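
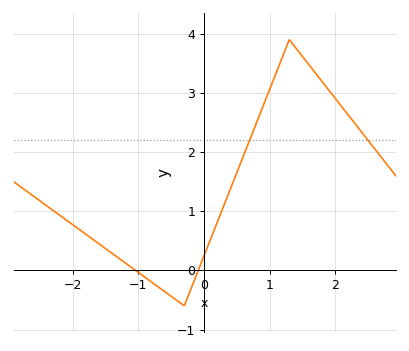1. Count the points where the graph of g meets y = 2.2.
2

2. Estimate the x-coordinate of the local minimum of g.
-0.301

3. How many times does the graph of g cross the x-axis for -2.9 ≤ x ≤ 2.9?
2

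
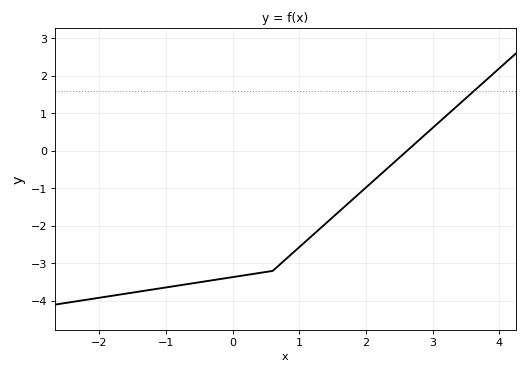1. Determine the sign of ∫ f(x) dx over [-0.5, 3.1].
negative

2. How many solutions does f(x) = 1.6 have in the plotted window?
1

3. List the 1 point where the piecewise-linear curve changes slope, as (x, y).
(0.6, -3.2)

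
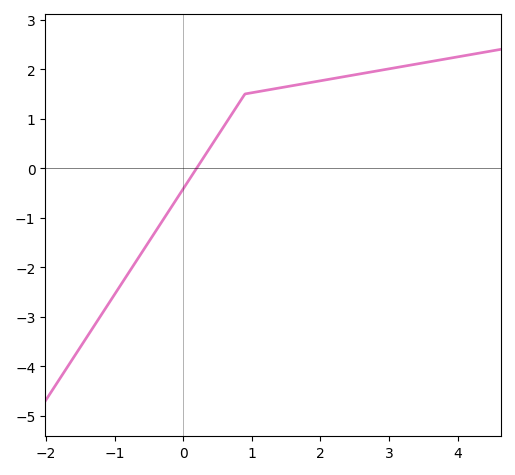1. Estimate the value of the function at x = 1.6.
1.7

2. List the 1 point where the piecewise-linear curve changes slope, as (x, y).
(0.9, 1.5)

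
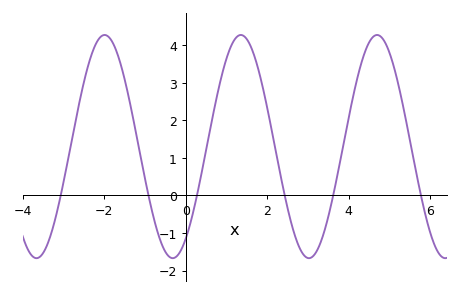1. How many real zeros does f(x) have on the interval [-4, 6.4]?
6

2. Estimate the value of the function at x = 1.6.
3.95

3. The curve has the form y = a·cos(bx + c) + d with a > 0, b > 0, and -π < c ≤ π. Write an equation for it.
y = 2.97cos(1.88x - 2.54) + 1.3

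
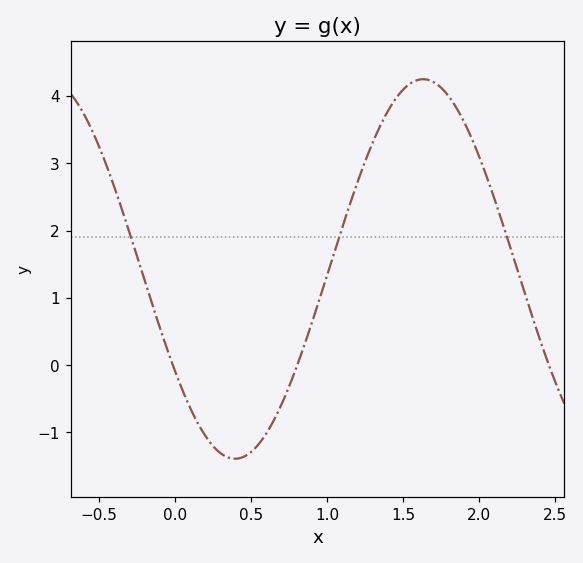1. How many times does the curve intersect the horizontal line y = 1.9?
3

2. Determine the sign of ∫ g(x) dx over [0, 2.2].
positive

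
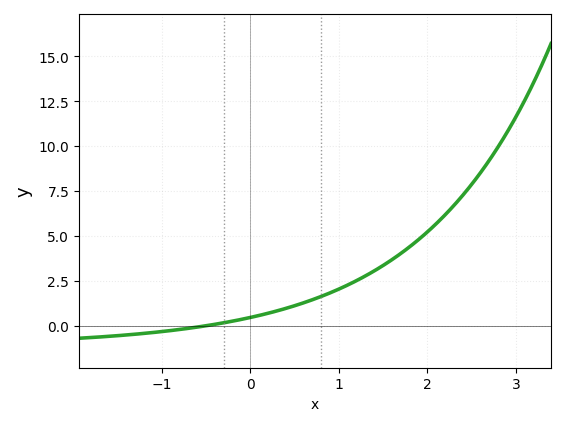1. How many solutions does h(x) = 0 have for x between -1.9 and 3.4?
1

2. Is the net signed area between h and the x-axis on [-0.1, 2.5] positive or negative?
positive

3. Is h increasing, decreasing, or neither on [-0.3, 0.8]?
increasing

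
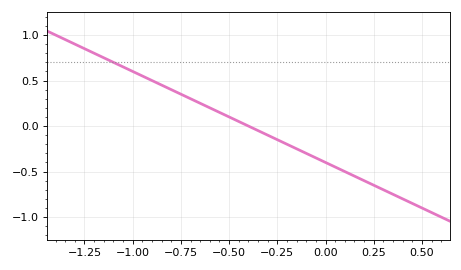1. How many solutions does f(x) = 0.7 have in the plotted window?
1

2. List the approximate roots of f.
-0.4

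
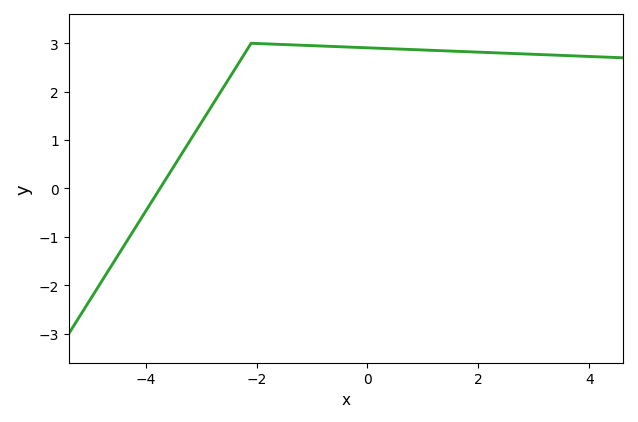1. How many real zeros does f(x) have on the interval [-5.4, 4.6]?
1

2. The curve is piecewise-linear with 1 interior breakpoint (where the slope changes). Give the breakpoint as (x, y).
(-2.1, 3)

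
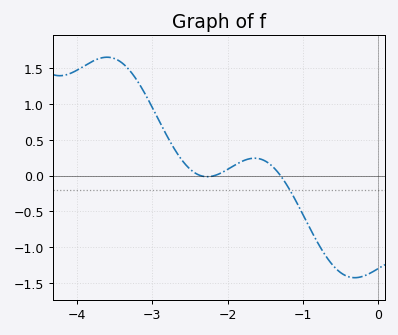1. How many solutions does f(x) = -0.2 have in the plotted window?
1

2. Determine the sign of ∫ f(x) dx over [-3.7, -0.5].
positive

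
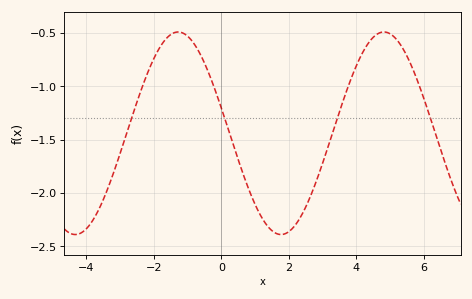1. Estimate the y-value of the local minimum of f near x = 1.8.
-2.39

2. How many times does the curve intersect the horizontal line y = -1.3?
4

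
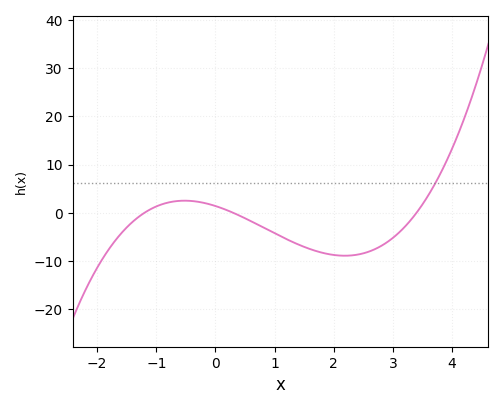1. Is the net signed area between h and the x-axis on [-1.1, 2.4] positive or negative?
negative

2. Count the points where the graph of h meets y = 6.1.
1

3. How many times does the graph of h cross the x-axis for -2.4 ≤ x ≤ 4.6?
3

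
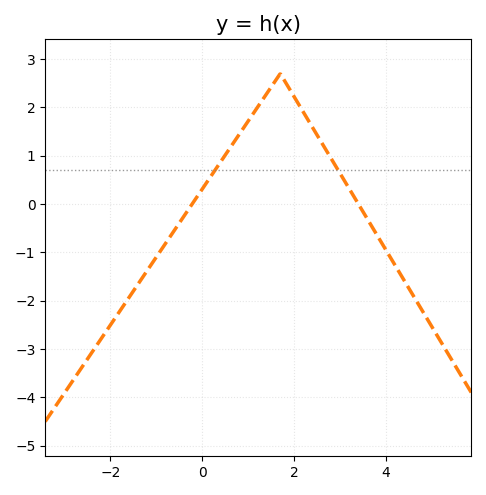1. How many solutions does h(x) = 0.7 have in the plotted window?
2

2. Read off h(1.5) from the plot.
2.4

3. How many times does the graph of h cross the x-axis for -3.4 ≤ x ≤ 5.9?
2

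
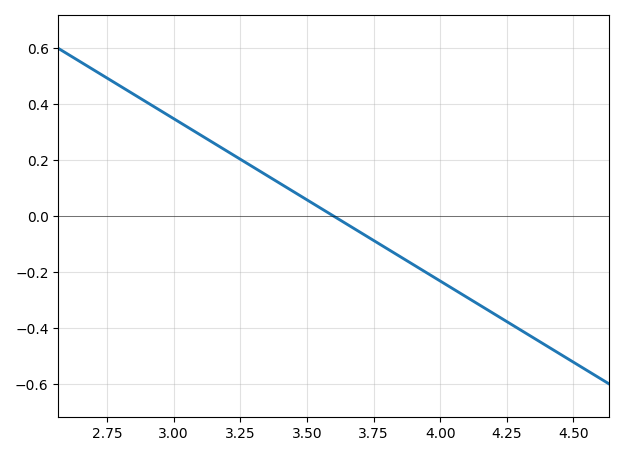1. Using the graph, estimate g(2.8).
0.464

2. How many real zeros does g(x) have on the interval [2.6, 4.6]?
1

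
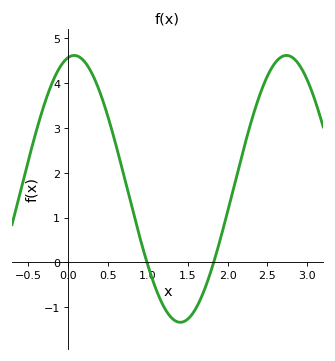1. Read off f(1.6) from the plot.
-1.04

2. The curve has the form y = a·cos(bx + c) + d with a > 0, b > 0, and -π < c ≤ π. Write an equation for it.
y = 2.98cos(2.36x - 0.182) + 1.64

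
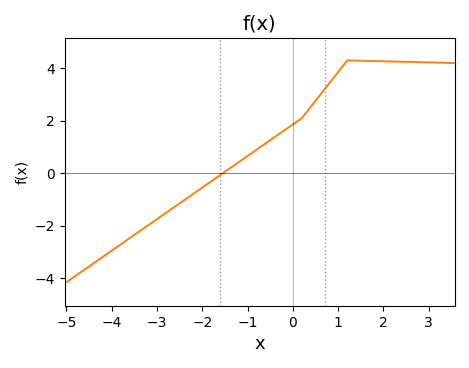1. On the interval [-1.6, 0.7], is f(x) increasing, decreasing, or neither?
increasing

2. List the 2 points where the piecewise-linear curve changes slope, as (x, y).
(0.2, 2.1); (1.2, 4.3)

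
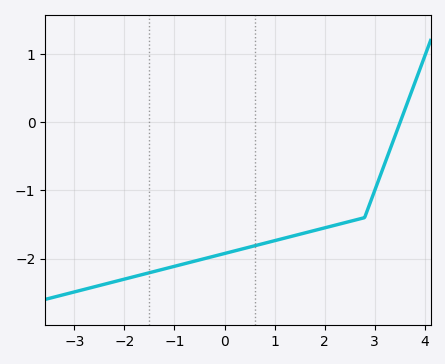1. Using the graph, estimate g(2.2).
-1.5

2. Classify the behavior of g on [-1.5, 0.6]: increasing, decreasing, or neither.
increasing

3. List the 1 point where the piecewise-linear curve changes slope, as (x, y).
(2.8, -1.4)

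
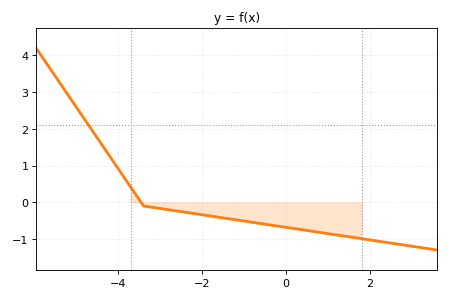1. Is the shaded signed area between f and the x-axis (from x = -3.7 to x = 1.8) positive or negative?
negative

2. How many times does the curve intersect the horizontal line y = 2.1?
1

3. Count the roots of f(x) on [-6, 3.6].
1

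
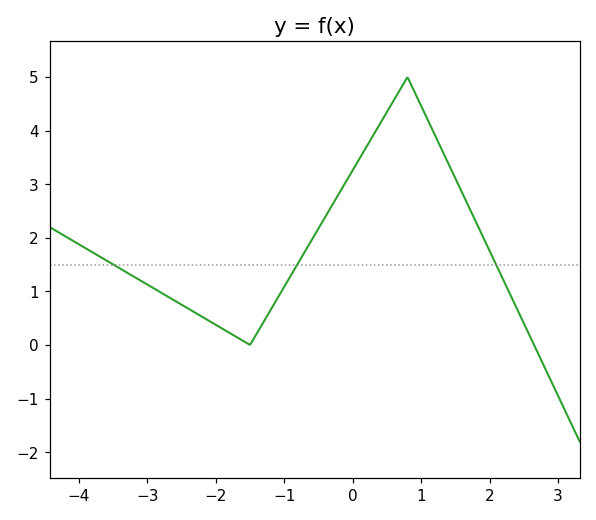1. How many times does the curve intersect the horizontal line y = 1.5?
3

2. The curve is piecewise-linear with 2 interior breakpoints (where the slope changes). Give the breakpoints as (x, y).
(-1.5, 0); (0.8, 5)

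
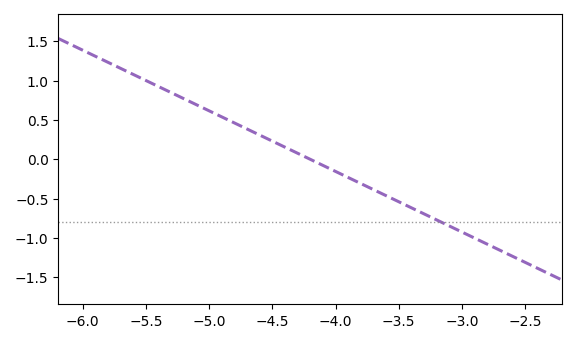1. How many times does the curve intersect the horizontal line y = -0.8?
1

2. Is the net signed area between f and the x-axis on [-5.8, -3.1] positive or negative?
positive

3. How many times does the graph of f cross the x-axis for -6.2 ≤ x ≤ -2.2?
1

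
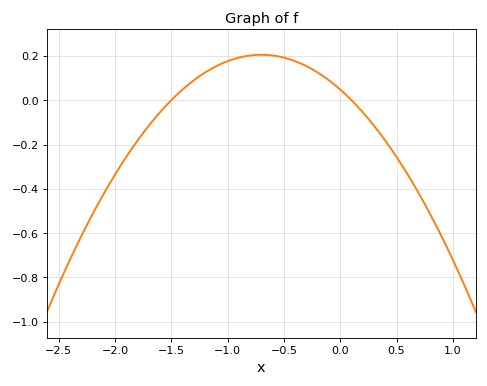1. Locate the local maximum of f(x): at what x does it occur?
-0.7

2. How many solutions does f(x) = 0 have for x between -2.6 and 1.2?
2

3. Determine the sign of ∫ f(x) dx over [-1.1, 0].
positive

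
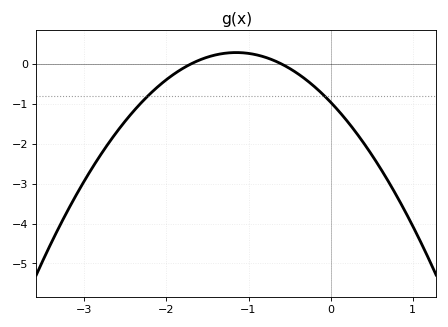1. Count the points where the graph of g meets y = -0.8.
2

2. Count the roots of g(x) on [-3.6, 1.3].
2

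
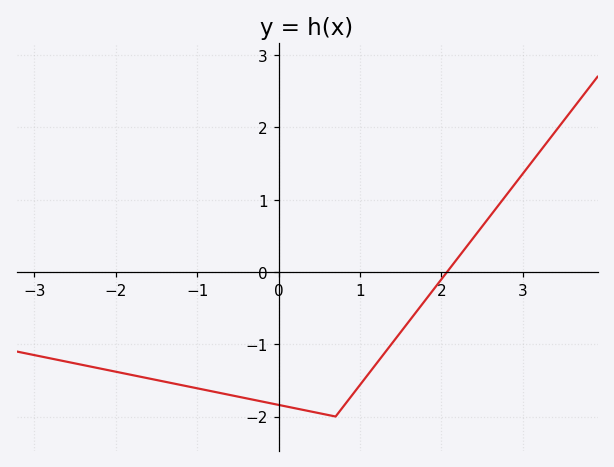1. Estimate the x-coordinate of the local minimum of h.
0.7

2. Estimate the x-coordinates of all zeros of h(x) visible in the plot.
2.1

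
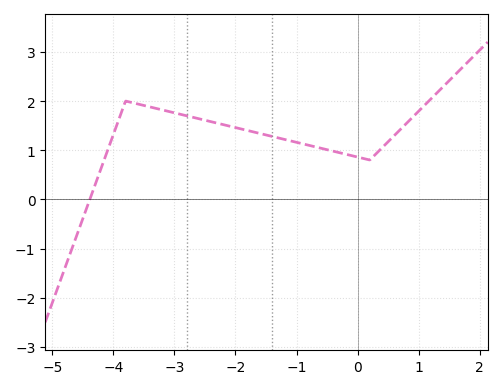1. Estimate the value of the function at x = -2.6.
1.6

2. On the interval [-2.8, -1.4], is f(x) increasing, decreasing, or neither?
decreasing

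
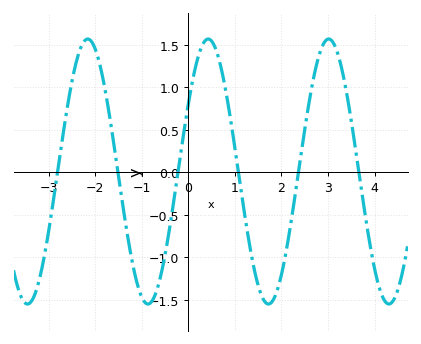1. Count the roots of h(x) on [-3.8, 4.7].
6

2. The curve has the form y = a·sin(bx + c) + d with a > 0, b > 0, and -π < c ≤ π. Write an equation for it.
y = 1.56sin(2.43x + 0.532) + 0.01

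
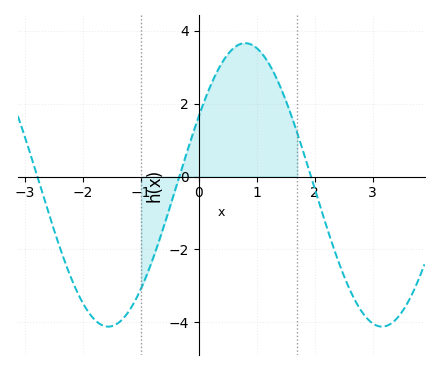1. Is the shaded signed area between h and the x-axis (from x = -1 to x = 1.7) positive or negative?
positive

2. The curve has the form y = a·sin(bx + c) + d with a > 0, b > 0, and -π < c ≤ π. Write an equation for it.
y = 3.89sin(1.33x + 0.51) - 0.23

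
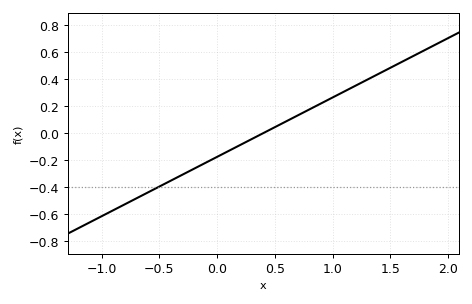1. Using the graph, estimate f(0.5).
0.044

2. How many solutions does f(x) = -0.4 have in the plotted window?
1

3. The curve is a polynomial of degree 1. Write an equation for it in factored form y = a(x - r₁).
y = 0.44(x - 0.4)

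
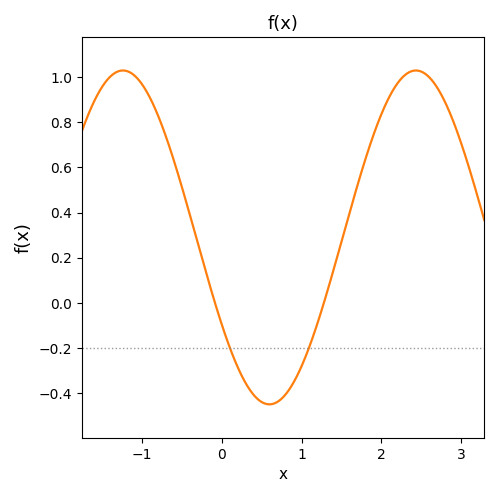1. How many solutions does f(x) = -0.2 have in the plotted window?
2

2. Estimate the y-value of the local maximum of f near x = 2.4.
1.03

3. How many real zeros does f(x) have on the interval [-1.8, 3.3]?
2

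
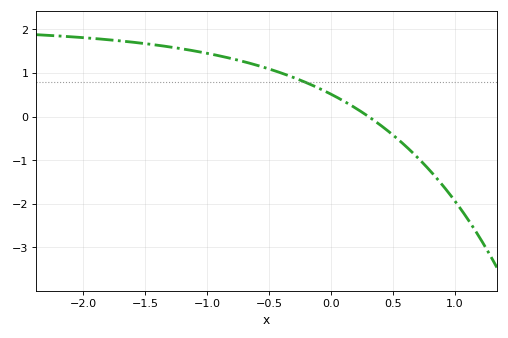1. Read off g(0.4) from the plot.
-0.2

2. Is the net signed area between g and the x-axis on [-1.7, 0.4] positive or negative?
positive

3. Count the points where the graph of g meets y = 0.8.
1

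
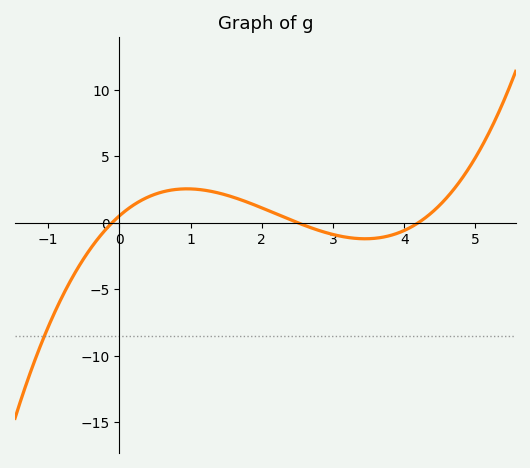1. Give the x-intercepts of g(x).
-0.1, 2.5, 4.2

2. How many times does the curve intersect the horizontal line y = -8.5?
1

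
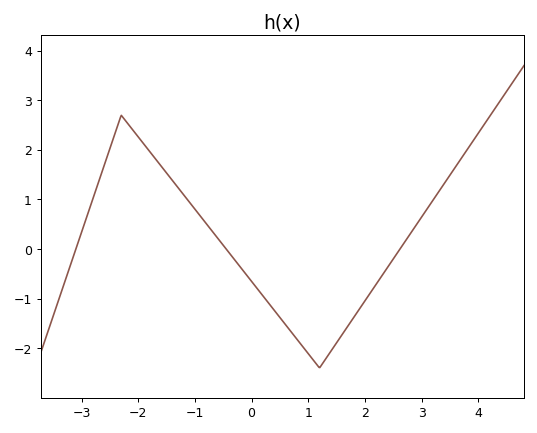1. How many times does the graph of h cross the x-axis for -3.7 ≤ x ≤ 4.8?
3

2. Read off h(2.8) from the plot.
0.305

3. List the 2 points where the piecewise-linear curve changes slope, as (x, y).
(-2.3, 2.7); (1.2, -2.4)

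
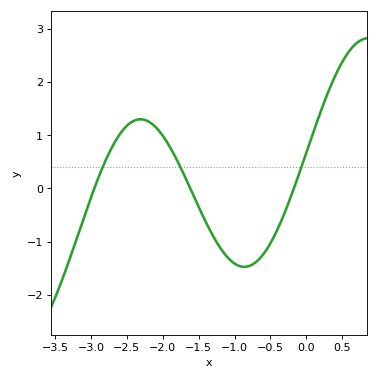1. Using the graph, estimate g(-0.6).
-1.2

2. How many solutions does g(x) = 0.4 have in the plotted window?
3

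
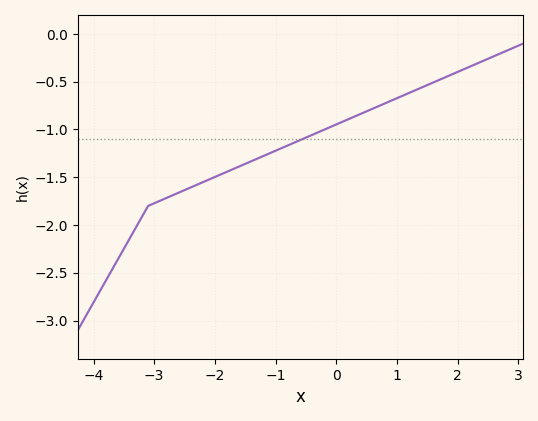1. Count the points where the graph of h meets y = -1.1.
1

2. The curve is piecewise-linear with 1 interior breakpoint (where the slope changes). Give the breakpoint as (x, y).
(-3.1, -1.8)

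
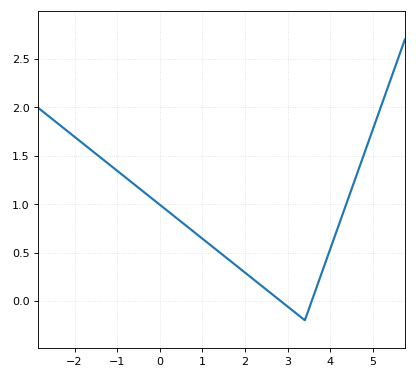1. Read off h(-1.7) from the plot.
1.6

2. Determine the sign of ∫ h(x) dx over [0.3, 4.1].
positive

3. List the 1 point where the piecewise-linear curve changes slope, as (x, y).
(3.4, -0.2)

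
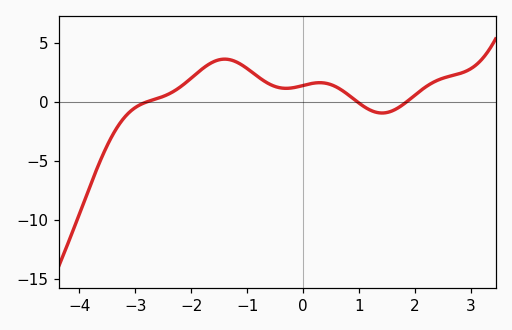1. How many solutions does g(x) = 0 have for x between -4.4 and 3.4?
3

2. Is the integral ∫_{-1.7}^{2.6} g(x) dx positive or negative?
positive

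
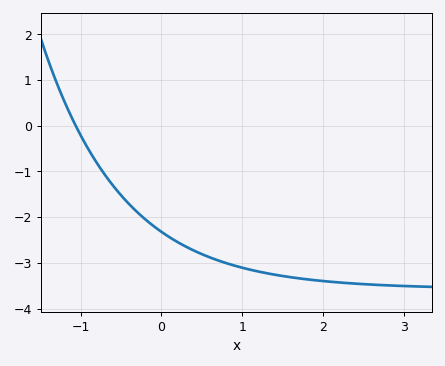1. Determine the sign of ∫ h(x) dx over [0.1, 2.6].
negative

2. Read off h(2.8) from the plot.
-3.49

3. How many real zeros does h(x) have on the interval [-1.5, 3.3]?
1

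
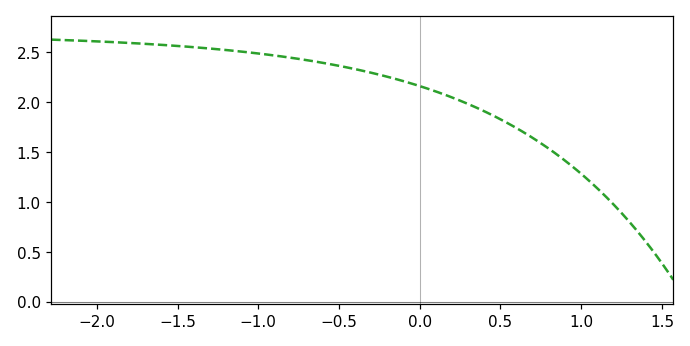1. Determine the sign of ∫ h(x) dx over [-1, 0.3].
positive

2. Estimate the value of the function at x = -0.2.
2.25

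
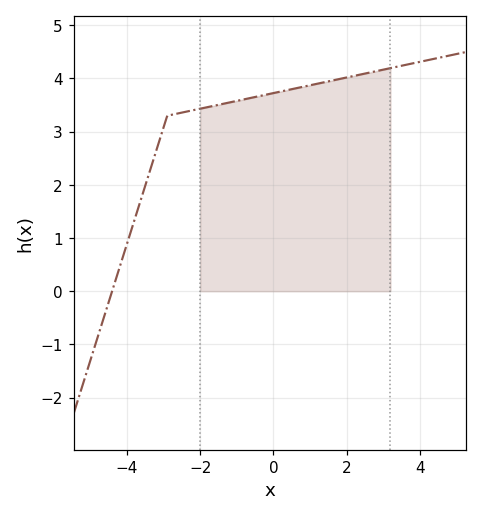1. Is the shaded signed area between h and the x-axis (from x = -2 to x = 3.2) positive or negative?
positive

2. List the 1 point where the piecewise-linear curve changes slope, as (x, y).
(-2.9, 3.3)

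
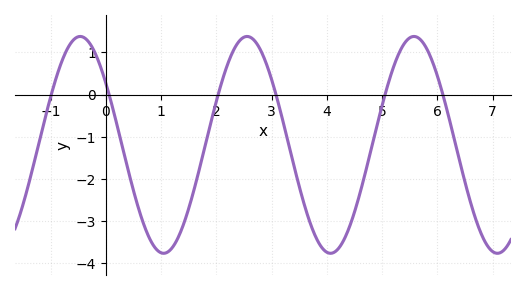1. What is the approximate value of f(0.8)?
-3.44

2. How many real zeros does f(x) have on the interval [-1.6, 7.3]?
6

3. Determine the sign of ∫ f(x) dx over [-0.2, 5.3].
negative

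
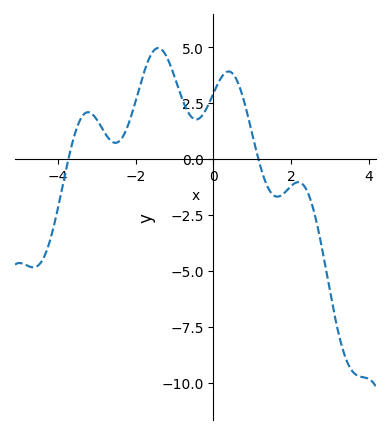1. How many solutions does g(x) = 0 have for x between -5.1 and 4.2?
2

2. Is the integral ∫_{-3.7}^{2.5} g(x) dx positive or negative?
positive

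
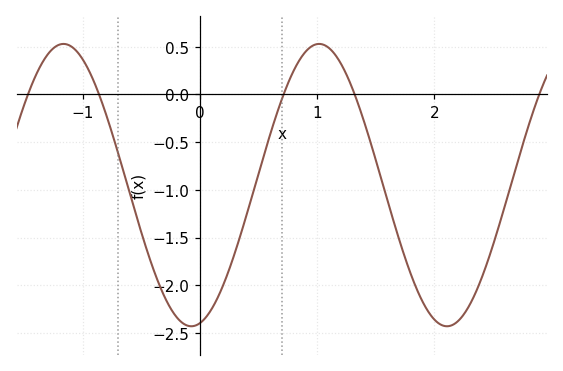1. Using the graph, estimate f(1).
0.55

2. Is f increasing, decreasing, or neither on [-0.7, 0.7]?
neither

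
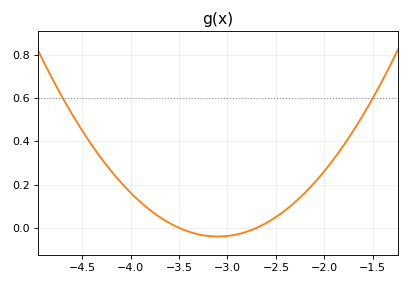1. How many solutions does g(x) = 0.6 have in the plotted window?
2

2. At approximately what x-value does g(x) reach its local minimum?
-3.1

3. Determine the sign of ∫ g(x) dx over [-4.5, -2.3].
positive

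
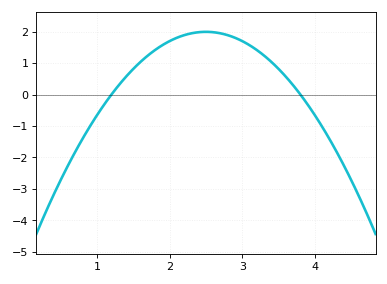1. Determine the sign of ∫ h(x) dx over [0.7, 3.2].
positive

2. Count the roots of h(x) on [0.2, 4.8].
2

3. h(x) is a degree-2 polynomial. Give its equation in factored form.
y = -1.18(x - 1.2)(x - 3.8)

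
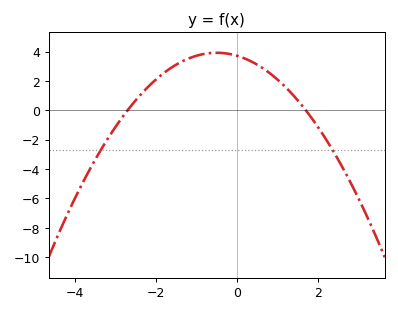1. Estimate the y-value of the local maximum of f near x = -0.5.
3.92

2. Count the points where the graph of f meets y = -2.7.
2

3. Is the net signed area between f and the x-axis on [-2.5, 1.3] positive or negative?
positive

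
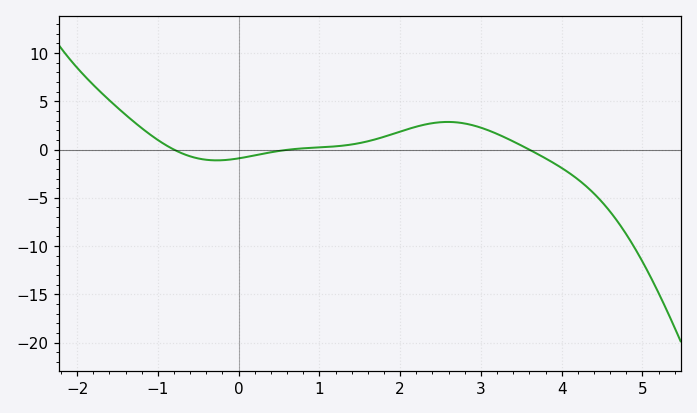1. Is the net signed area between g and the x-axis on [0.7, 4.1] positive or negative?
positive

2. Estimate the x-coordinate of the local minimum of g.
-0.271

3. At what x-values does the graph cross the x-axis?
-0.801, 0.626, 3.6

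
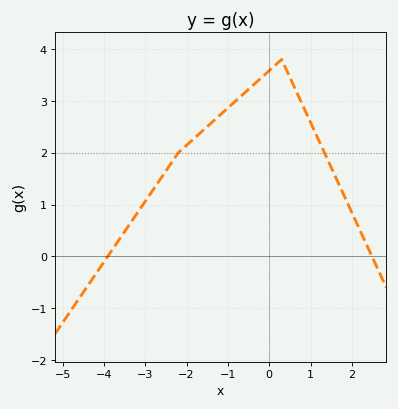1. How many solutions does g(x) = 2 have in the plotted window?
2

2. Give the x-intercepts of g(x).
-4, 2.4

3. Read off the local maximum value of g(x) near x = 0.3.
3.8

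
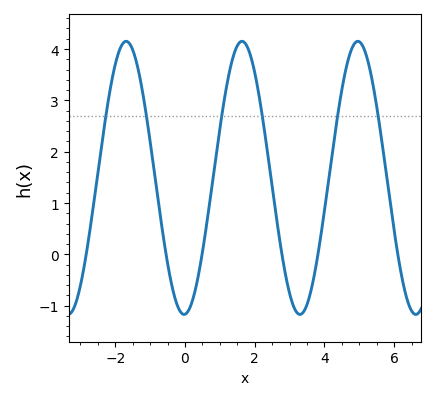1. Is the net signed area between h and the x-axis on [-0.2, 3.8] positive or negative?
positive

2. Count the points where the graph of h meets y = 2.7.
6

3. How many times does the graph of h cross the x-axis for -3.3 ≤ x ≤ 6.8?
6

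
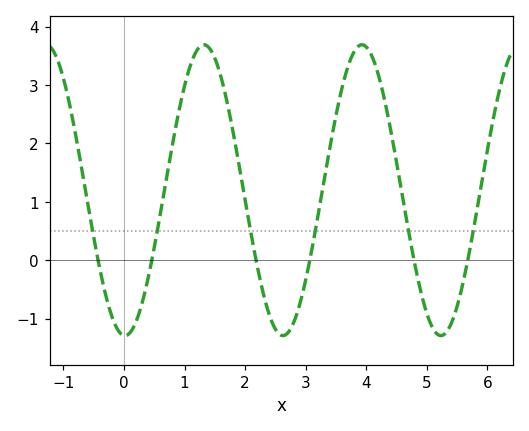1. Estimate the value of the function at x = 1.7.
2.7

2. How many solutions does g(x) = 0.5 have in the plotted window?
6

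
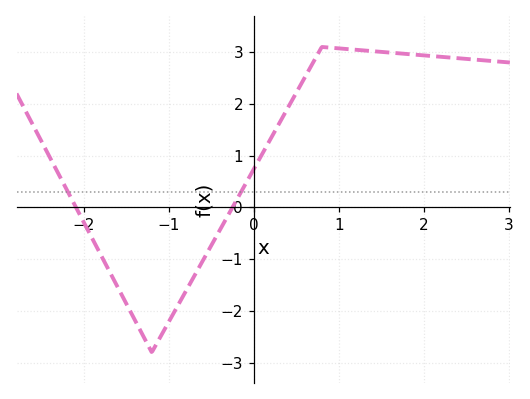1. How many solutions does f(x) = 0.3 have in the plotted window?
2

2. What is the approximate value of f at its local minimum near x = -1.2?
-2.8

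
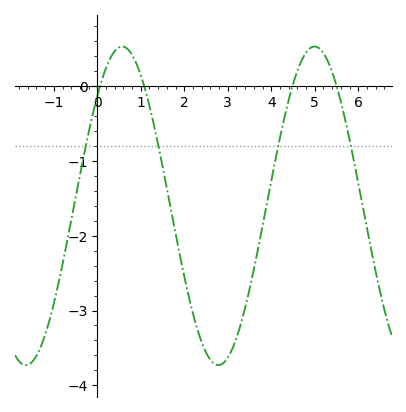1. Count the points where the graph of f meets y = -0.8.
4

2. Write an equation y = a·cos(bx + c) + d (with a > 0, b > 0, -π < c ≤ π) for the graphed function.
y = 2.13cos(1.4x - 0.81) - 1.6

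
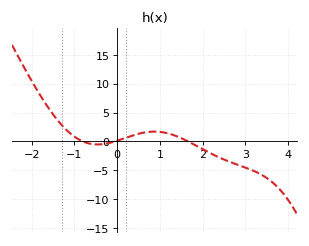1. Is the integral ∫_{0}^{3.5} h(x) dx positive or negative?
negative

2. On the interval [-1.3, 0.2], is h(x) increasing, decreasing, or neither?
neither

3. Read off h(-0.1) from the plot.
-0.103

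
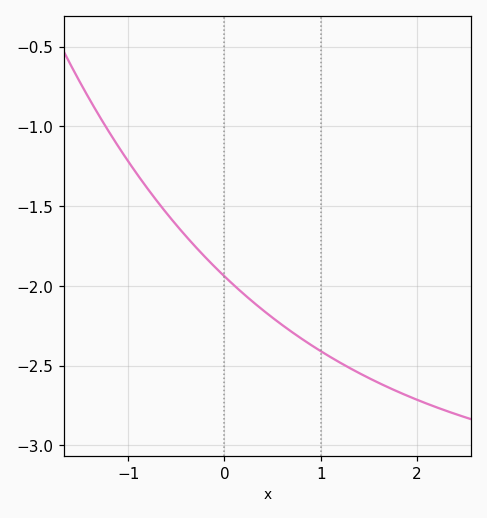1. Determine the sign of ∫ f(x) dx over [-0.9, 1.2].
negative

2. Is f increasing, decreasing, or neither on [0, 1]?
decreasing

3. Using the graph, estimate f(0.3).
-2.1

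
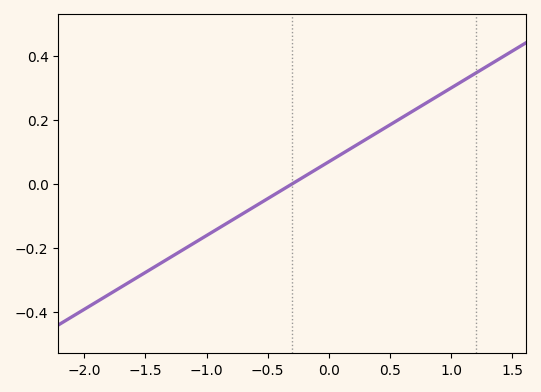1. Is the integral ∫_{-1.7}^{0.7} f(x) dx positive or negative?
negative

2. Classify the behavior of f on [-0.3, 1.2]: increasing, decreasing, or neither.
increasing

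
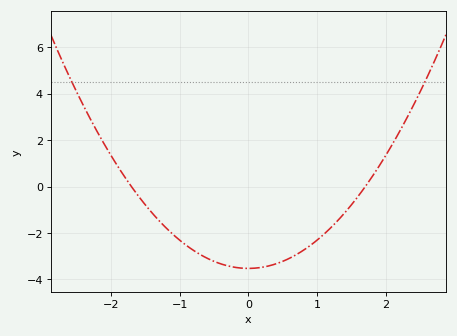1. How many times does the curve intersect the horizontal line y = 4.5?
2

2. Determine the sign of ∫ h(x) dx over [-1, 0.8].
negative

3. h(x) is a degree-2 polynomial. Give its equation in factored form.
y = 1.22(x + 1.7)(x - 1.7)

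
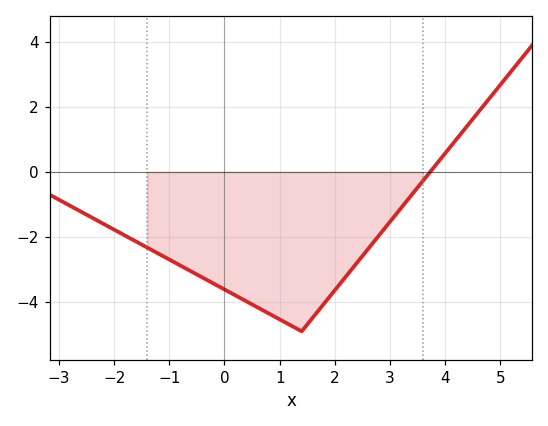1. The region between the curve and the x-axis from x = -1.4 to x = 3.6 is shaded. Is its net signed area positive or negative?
negative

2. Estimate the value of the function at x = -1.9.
-1.8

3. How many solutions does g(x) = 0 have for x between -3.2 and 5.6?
1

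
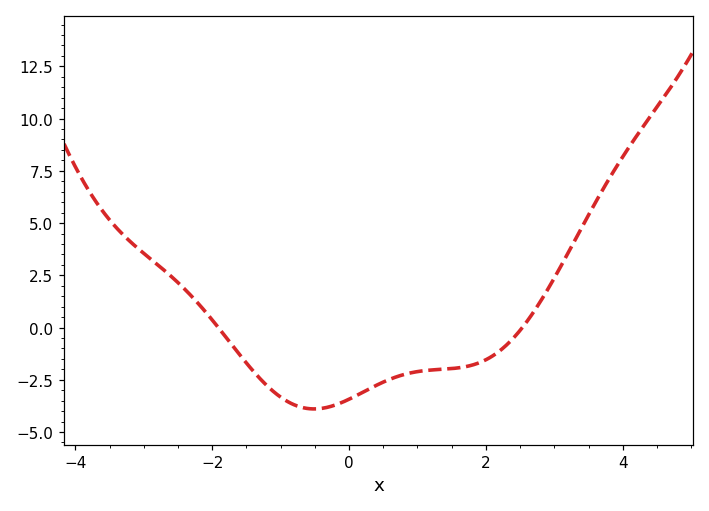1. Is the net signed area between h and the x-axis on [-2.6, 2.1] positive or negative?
negative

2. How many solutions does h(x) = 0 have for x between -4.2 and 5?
2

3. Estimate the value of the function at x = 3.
2.37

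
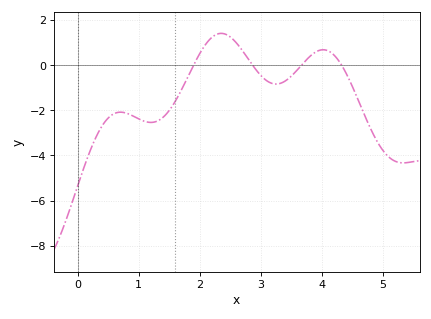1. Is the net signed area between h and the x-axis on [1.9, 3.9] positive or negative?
positive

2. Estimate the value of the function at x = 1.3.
-2.48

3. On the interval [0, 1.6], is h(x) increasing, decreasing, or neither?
neither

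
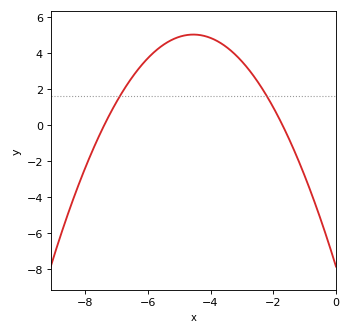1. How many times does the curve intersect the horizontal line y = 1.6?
2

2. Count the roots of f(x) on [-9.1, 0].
2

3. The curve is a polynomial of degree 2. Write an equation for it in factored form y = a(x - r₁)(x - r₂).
y = -0.62(x + 7.4)(x + 1.7)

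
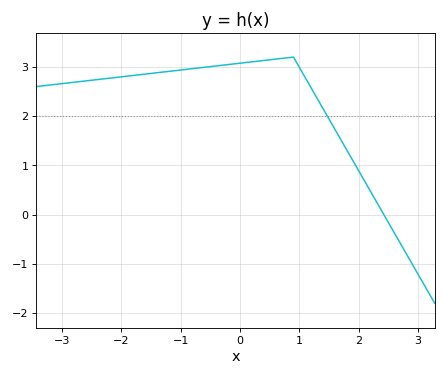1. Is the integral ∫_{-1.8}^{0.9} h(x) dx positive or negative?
positive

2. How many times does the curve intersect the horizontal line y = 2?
1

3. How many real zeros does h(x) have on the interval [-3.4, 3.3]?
1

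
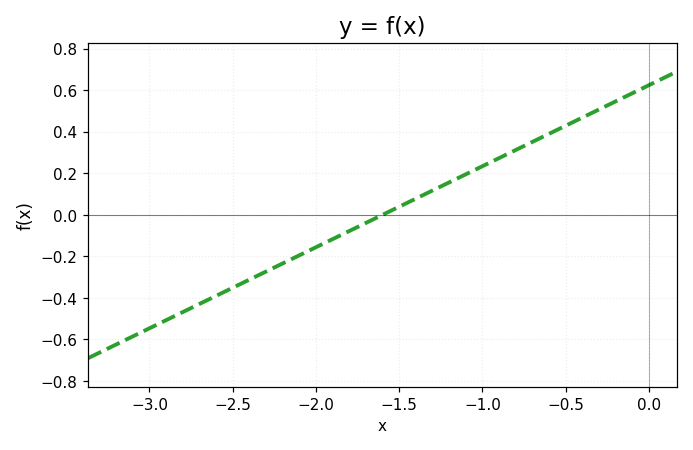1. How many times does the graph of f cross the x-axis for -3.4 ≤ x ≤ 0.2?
1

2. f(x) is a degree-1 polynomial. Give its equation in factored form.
y = 0.39(x + 1.6)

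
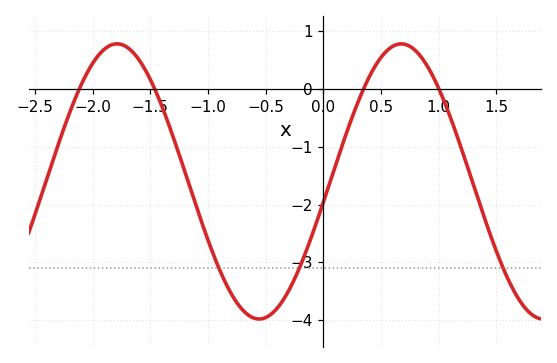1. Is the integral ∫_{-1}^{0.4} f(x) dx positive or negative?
negative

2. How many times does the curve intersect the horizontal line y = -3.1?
3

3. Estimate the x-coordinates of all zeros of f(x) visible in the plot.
-2.1, -1.5, 0.3, 1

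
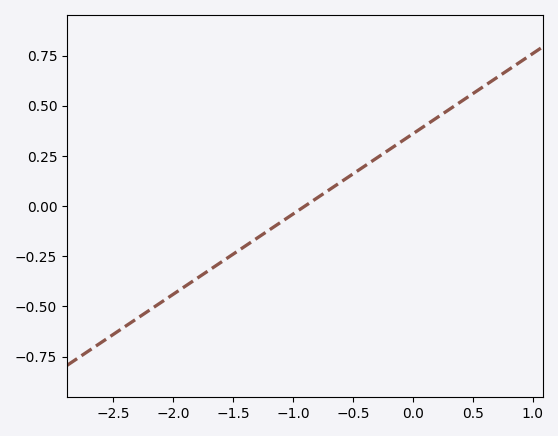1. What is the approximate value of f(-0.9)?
0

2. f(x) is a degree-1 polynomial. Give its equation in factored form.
y = 0.4(x + 0.9)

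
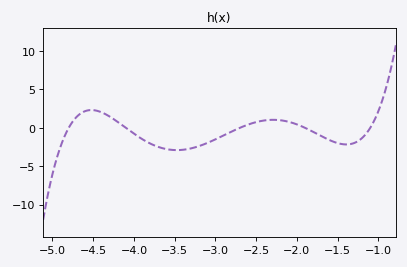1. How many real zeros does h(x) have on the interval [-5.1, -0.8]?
5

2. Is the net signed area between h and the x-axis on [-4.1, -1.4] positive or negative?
negative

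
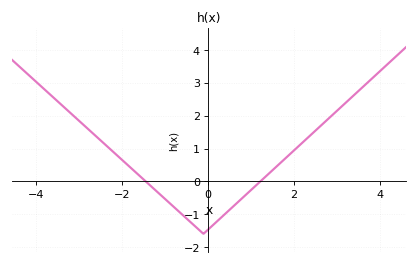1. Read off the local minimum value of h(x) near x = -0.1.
-1.6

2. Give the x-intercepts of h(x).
-1.4, 1.2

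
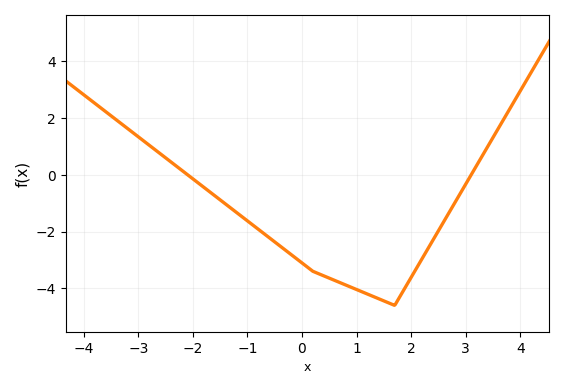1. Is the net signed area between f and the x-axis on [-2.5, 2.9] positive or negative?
negative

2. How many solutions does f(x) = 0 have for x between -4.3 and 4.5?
2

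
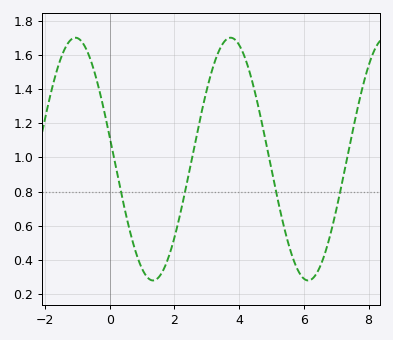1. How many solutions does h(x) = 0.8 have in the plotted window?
4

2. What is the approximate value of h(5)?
0.92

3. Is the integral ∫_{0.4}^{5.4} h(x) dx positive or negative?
positive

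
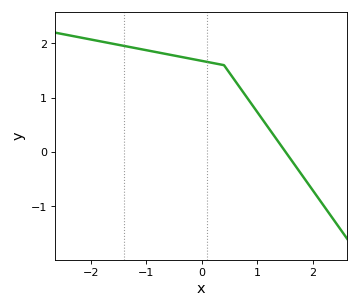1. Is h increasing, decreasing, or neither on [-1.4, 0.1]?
decreasing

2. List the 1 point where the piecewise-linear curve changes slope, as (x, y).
(0.4, 1.6)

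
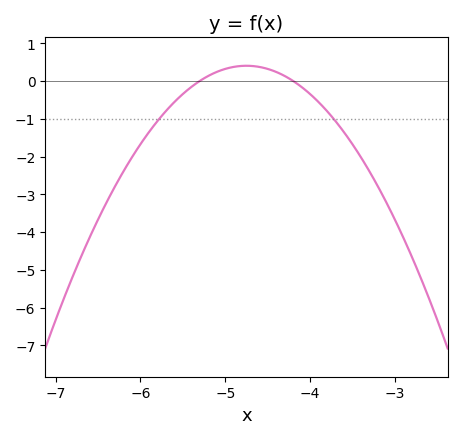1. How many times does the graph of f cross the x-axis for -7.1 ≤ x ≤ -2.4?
2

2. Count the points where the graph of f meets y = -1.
2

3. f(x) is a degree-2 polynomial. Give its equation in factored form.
y = -1.33(x + 5.3)(x + 4.2)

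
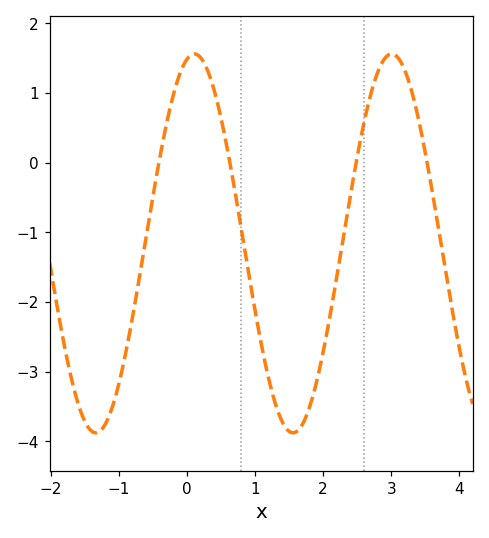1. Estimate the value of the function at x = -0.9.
-2.75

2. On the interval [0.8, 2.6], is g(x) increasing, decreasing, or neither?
neither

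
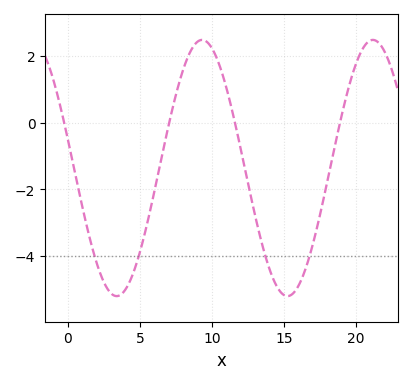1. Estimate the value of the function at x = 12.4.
-1.6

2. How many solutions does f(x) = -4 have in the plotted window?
4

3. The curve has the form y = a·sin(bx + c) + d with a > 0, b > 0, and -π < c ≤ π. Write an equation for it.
y = 3.85sin(0.53x + 2.9) - 1.36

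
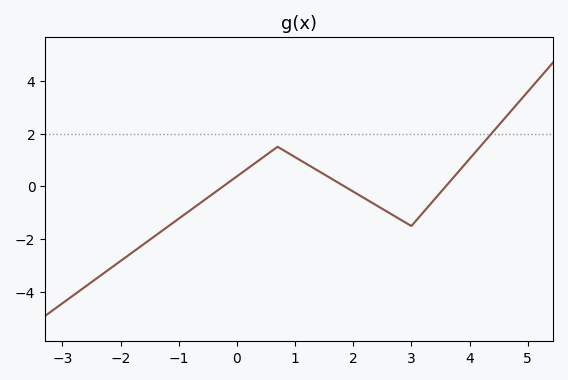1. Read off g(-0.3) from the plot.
-0.102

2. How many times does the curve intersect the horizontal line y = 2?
1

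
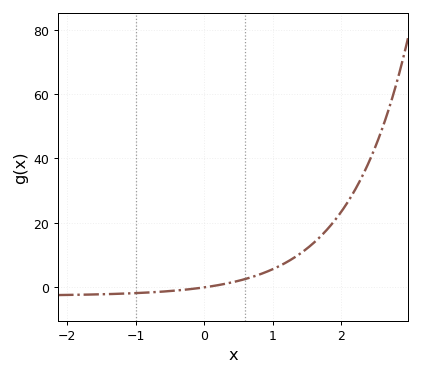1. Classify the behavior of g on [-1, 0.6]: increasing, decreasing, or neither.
increasing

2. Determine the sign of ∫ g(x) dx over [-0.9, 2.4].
positive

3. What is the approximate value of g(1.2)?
7.55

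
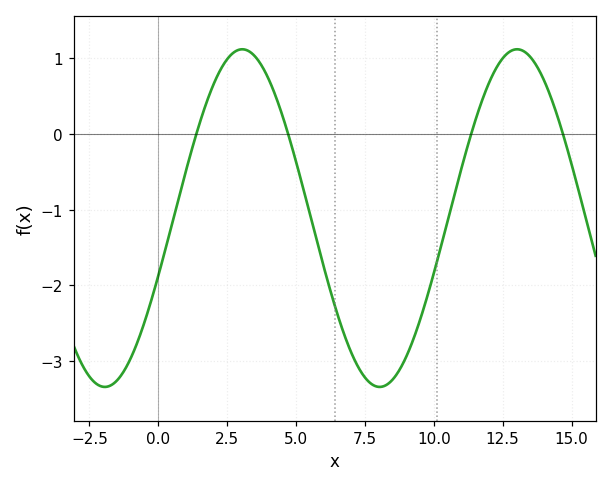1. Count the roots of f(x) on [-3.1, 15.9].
4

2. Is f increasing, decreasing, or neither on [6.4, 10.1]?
neither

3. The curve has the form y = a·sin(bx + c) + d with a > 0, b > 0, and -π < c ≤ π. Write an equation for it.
y = 2.23sin(0.63x - 0.35) - 1.11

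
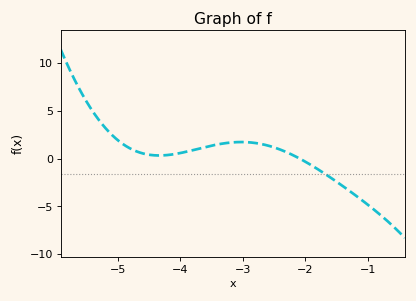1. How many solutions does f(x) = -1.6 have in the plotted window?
1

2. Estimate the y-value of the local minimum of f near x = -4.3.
0.328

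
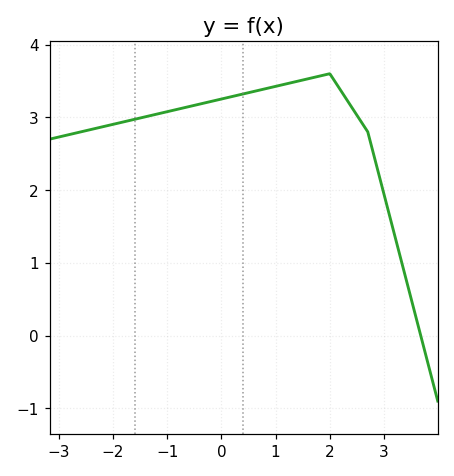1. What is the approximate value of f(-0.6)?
3.1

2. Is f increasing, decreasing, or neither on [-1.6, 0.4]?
increasing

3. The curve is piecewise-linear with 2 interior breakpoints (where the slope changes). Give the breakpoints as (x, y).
(2, 3.6); (2.7, 2.8)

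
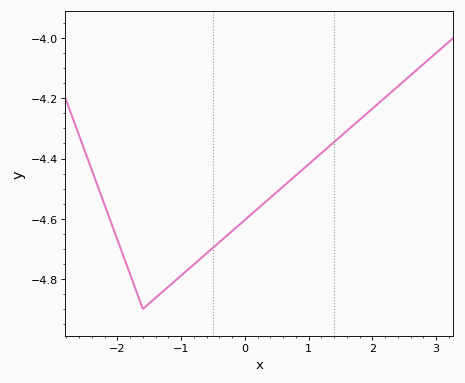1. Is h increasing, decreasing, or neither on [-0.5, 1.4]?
increasing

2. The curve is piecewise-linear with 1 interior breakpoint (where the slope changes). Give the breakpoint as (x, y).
(-1.6, -4.9)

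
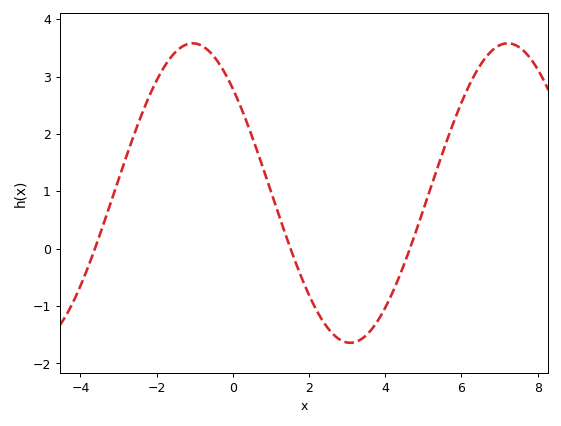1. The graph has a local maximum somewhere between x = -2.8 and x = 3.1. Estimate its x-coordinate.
-1.05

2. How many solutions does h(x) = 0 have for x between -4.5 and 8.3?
3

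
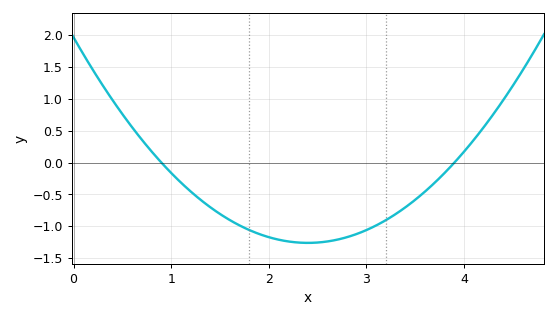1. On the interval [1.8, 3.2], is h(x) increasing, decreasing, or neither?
neither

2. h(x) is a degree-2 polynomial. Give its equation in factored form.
y = 0.56(x - 0.9)(x - 3.9)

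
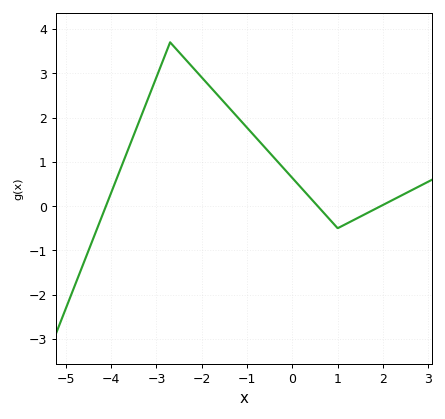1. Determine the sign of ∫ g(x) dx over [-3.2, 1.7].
positive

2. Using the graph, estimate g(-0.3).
1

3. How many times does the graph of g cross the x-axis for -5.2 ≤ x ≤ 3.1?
3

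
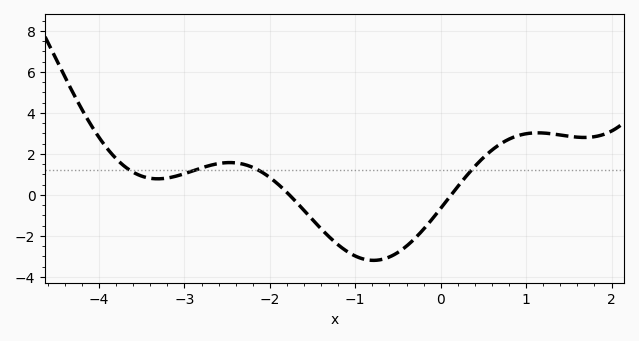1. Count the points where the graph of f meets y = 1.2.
4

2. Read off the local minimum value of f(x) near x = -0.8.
-3.19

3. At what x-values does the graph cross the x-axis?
-1.77, 0.123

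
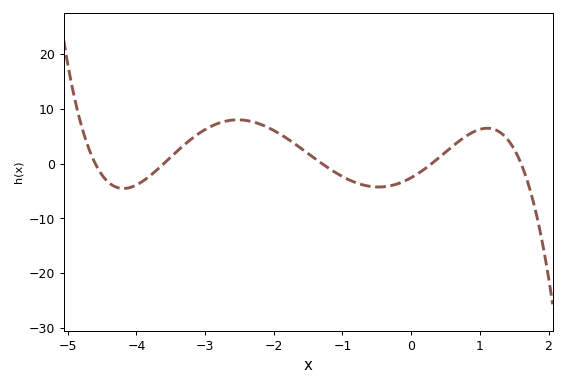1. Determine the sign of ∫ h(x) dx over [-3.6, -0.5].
positive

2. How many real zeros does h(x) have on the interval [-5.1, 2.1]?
5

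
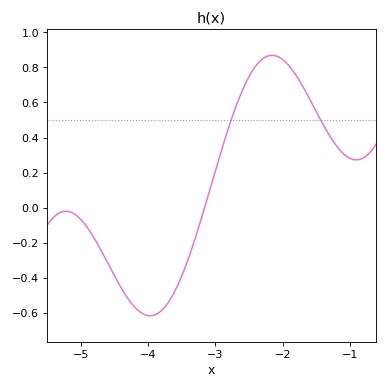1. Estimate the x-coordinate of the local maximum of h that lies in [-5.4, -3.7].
-5.2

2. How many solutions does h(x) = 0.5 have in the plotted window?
2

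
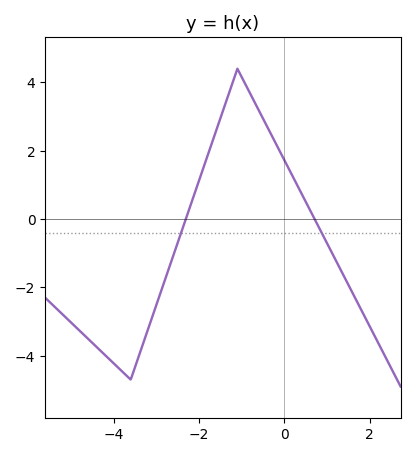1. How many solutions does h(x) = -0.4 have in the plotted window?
2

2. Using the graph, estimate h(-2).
1.2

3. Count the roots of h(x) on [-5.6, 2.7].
2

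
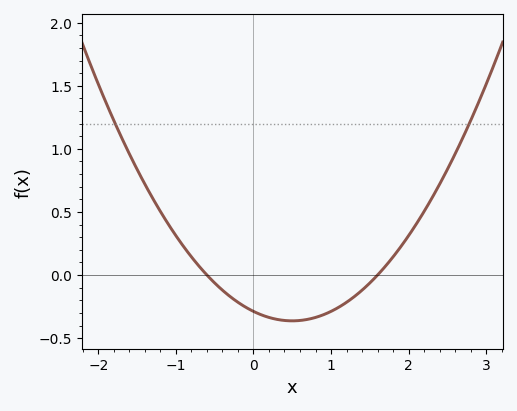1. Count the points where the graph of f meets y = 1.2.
2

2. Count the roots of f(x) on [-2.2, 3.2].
2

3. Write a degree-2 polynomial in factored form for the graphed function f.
y = 0.3(x + 0.6)(x - 1.6)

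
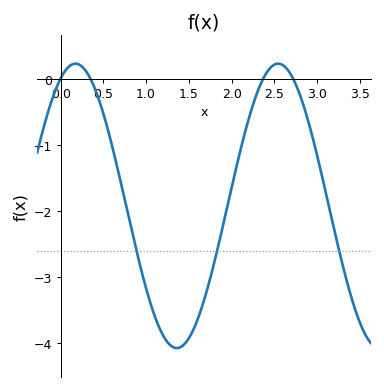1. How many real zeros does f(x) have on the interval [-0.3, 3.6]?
4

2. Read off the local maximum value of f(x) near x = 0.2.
0.2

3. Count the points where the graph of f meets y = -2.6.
3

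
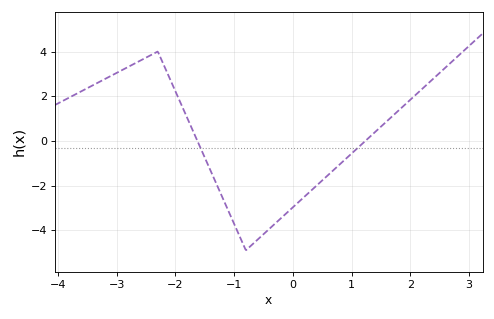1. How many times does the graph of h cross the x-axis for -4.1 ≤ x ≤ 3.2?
2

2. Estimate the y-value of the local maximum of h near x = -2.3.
4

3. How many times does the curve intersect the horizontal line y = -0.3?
2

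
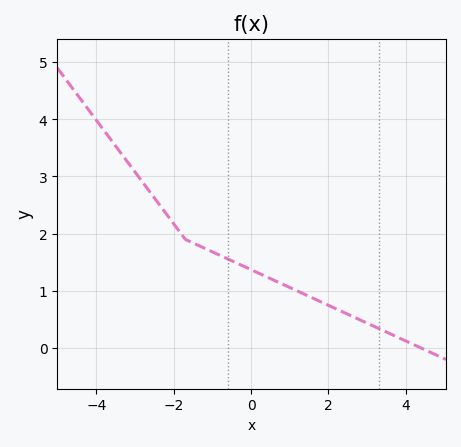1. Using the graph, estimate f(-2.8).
2.9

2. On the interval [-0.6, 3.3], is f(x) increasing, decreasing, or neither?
decreasing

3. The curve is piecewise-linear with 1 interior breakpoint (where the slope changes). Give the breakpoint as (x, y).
(-1.7, 1.9)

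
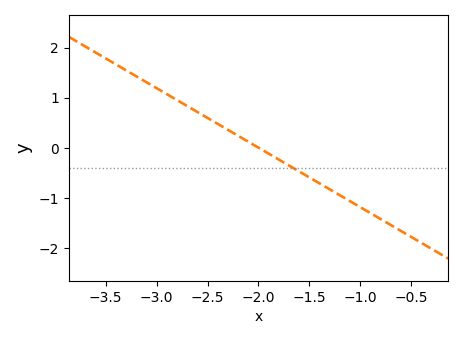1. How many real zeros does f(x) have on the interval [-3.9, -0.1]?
1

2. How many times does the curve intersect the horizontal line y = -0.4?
1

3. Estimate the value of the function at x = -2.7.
0.8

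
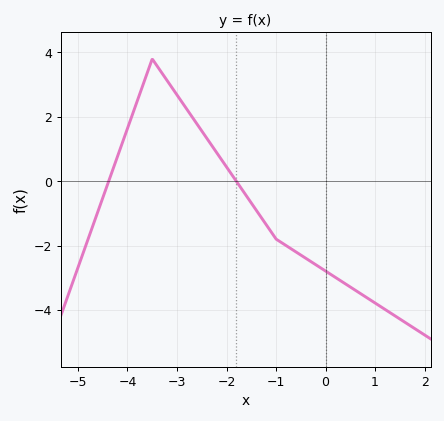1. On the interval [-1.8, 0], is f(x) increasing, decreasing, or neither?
decreasing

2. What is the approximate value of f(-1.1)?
-1.58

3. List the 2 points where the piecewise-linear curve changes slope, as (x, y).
(-3.5, 3.8); (-1, -1.8)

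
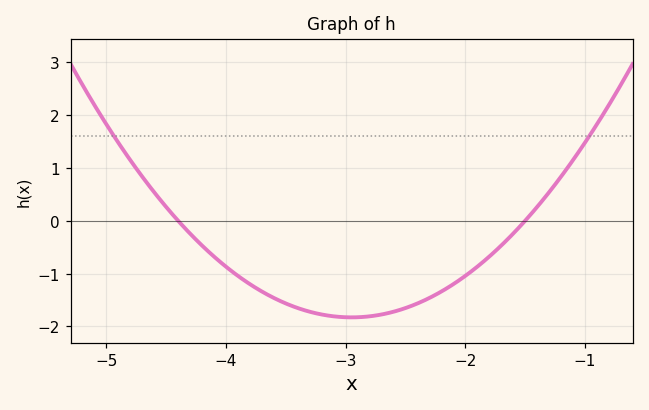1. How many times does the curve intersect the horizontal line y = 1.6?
2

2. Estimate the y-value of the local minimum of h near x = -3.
-1.8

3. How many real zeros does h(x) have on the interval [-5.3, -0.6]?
2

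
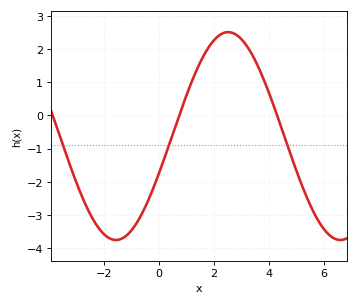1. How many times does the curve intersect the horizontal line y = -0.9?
3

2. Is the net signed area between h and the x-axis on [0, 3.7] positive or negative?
positive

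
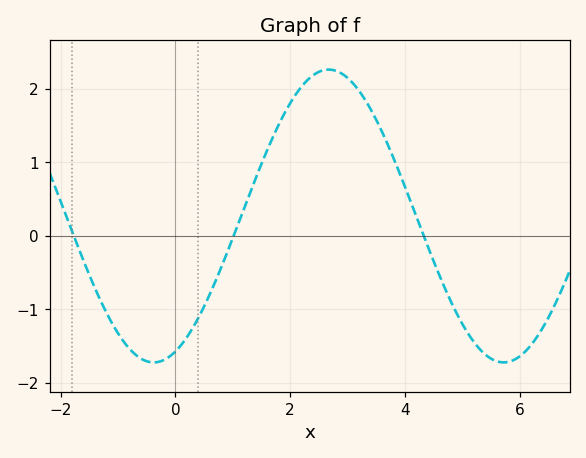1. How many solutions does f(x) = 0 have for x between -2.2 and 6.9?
3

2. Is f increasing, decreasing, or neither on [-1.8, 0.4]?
neither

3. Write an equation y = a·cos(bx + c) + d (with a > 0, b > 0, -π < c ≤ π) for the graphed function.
y = 1.99cos(1x - 2.8) + 0.27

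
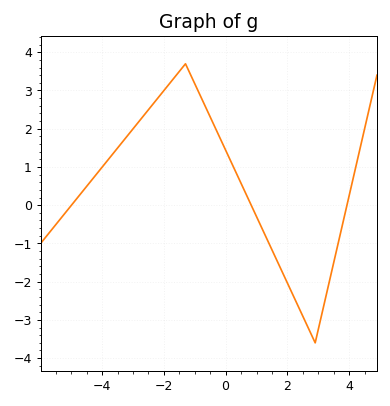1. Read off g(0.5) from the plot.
0.6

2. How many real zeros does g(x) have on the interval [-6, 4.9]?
3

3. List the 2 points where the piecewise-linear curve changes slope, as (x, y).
(-1.3, 3.7); (2.9, -3.6)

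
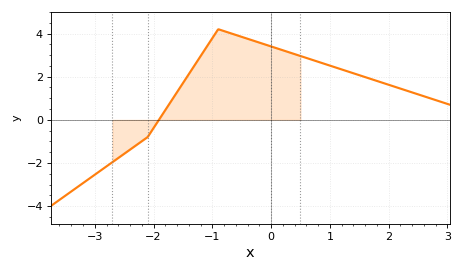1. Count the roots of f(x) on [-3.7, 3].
1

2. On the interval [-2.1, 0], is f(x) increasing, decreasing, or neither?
neither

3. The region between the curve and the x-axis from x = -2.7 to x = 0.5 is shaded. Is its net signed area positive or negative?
positive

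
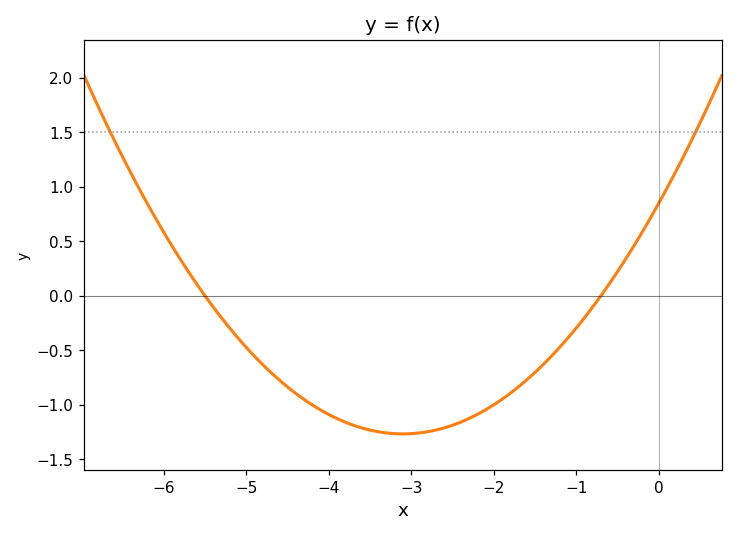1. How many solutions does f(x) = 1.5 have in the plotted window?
2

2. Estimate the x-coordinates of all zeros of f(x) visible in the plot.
-5.6, -0.6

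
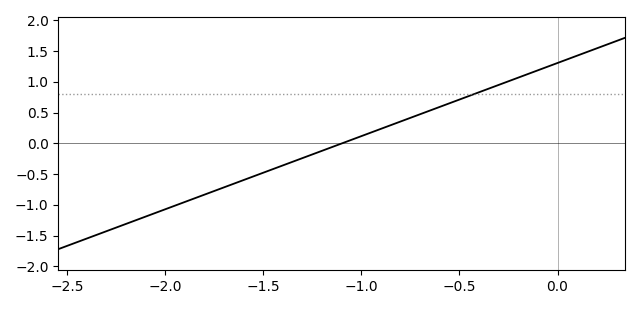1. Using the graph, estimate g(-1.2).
-0.1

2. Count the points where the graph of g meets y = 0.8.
1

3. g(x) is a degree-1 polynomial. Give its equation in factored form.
y = 1.19(x + 1.1)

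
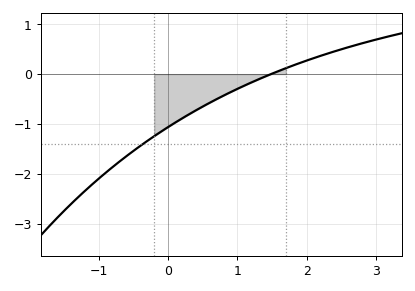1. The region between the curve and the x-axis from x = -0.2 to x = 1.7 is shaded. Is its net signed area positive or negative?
negative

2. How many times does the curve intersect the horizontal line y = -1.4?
1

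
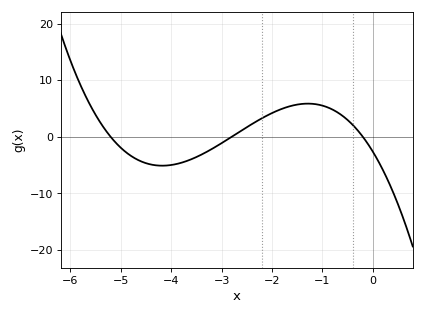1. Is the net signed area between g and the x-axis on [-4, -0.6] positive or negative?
positive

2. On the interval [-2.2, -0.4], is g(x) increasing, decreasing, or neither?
neither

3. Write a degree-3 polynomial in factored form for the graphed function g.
y = -0.91(x + 5.2)(x + 2.8)(x + 0.2)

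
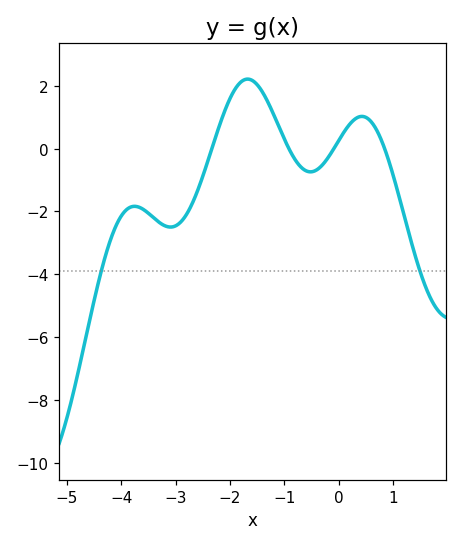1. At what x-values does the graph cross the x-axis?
-2.33, -0.918, -0.09, 0.841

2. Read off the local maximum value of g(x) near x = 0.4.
1.02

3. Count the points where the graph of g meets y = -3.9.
2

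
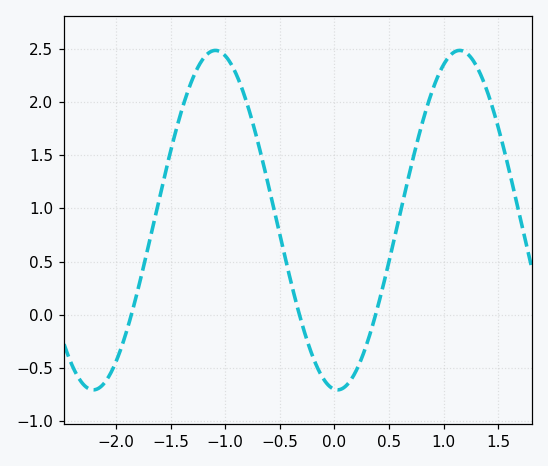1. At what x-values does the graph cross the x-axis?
-1.86, -0.32, 0.378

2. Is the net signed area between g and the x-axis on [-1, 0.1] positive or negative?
positive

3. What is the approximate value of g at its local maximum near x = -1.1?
2.49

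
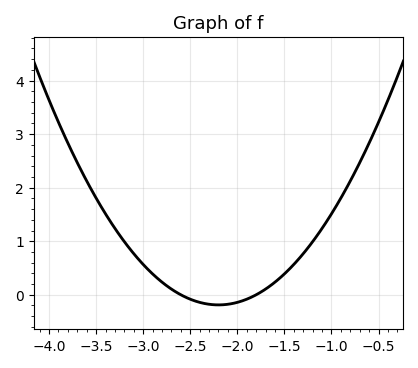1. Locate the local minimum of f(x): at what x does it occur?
-2.2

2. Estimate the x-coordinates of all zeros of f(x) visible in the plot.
-2.6, -1.8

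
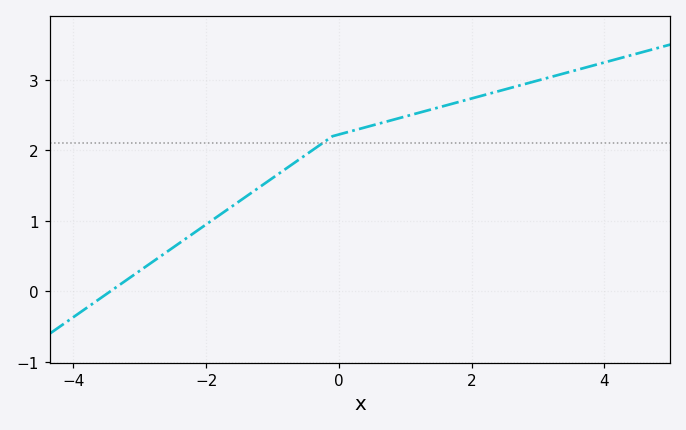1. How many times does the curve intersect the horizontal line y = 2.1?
1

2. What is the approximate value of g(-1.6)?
1.21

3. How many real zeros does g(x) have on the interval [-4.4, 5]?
1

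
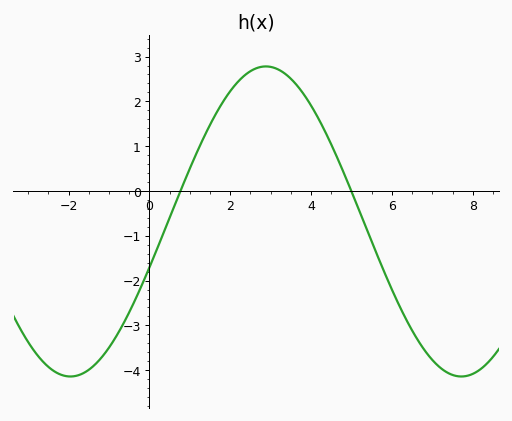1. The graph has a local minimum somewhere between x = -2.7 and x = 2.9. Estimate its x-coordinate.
-2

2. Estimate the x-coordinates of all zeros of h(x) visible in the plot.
0.8, 5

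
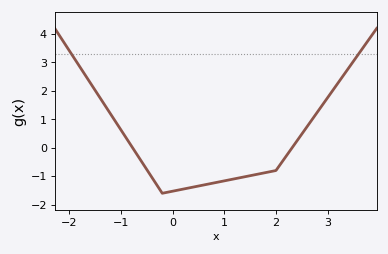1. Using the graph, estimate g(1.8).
-0.9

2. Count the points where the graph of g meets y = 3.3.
2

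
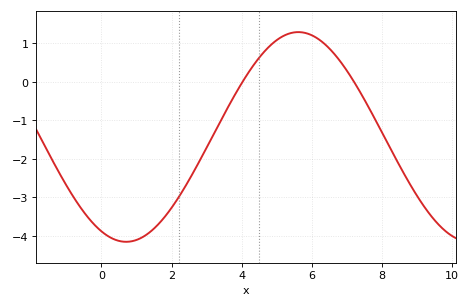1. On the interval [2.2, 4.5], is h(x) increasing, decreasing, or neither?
increasing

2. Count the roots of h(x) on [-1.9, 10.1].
2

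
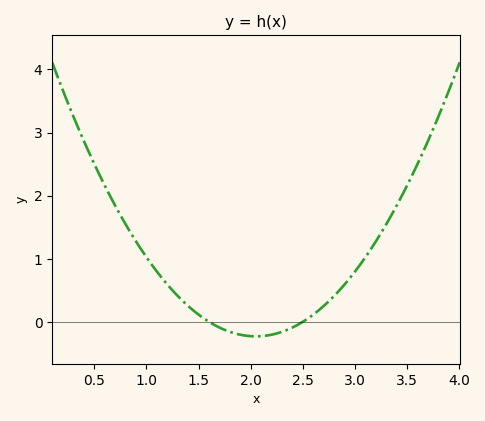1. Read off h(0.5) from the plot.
2.51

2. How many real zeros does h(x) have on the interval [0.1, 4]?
2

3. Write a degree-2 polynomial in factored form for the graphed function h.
y = 1.14(x - 1.6)(x - 2.5)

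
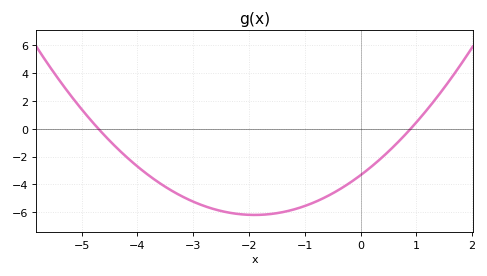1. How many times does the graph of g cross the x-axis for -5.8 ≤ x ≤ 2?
2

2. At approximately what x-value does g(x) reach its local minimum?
-1.8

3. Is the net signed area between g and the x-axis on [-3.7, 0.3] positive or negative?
negative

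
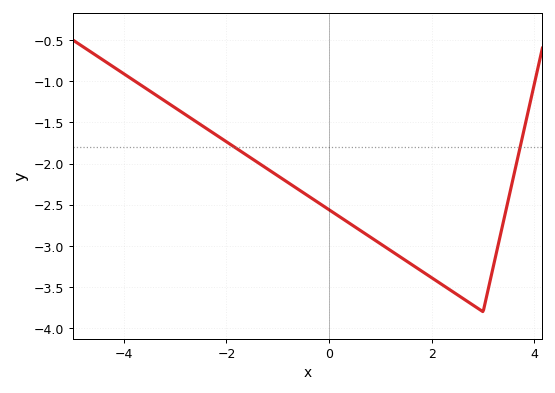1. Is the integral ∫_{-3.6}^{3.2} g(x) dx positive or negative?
negative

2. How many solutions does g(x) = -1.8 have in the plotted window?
2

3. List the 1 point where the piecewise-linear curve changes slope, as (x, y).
(3, -3.8)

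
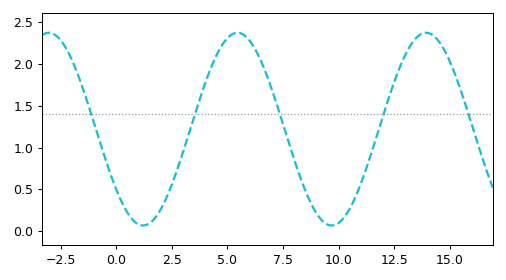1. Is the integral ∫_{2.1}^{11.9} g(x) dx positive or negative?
positive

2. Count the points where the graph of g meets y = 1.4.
5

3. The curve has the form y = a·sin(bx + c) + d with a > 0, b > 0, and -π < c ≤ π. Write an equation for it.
y = 1.15sin(0.74x - 2.46) + 1.22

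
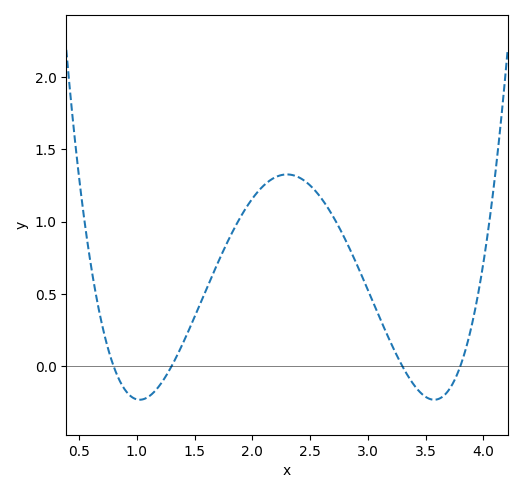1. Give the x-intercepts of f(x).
0.8, 1.3, 3.3, 3.8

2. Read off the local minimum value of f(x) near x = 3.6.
-0.25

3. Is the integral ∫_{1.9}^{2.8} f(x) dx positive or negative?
positive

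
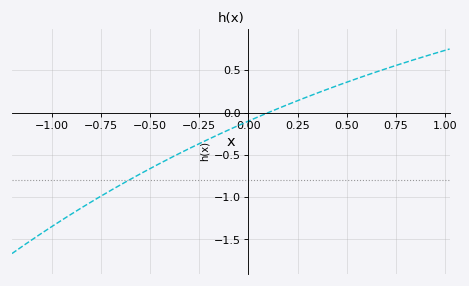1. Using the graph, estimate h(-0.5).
-0.662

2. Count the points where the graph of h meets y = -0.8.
1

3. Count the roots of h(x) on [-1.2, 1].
1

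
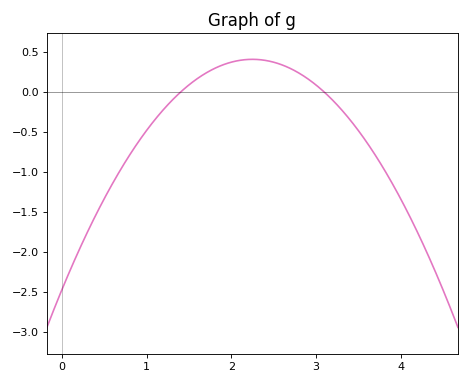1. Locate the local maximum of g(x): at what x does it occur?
2.25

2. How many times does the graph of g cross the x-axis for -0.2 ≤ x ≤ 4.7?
2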